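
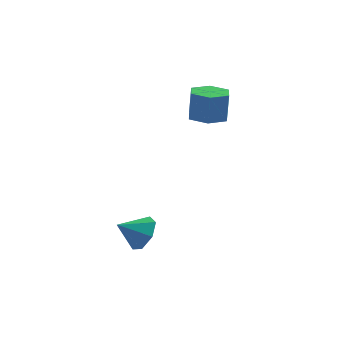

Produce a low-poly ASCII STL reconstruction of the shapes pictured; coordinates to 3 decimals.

solid 
facet normal -0.037 -0.116 -0.993
outer loop
vertex 1.071 2.962 2.592
vertex 0.101 3.277 2.591
vertex 0.856 3.953 2.484
endloop
endfacet
facet normal 0.977 0.205 -0.060
outer loop
vertex 1.071 2.962 2.592
vertex 0.856 3.953 2.484
vertex 1.13 3.148 4.19
endloop
endfacet
facet normal 0.977 0.205 -0.060
outer loop
vertex 1.13 3.148 4.19
vertex 0.856 3.953 2.484
vertex 0.915 4.14 4.082
endloop
endfacet
facet normal 0.037 0.116 0.993
outer loop
vertex 1.13 3.148 4.19
vertex 0.915 4.14 4.082
vertex 0.159 3.463 4.189
endloop
endfacet
facet normal -0.037 -0.116 -0.993
outer loop
vertex 0.856 3.953 2.484
vertex 0.101 3.277 2.591
vertex -0.114 4.268 2.483
endloop
endfacet
facet normal 0.307 0.944 -0.122
outer loop
vertex 0.856 3.953 2.484
vertex -0.114 4.268 2.483
vertex 0.915 4.14 4.082
endloop
endfacet
facet normal 0.307 0.944 -0.122
outer loop
vertex 0.915 4.14 4.082
vertex -0.114 4.268 2.483
vertex -0.055 4.455 4.081
endloop
endfacet
facet normal 0.037 0.116 0.993
outer loop
vertex 0.915 4.14 4.082
vertex -0.055 4.455 4.081
vertex 0.159 3.463 4.189
endloop
endfacet
facet normal -0.037 -0.116 -0.993
outer loop
vertex -0.114 4.268 2.483
vertex 0.101 3.277 2.591
vertex -0.87 3.592 2.59
endloop
endfacet
facet normal -0.670 0.740 -0.062
outer loop
vertex -0.114 4.268 2.483
vertex -0.87 3.592 2.59
vertex -0.055 4.455 4.081
endloop
endfacet
facet normal -0.671 0.739 -0.061
outer loop
vertex -0.055 4.455 4.081
vertex -0.87 3.592 2.59
vertex -0.811 3.778 4.188
endloop
endfacet
facet normal 0.037 0.116 0.993
outer loop
vertex -0.055 4.455 4.081
vertex -0.811 3.778 4.188
vertex 0.159 3.463 4.189
endloop
endfacet
facet normal -0.037 -0.116 -0.993
outer loop
vertex -0.87 3.592 2.59
vertex 0.101 3.277 2.591
vertex -0.655 2.6 2.698
endloop
endfacet
facet normal -0.977 -0.205 0.060
outer loop
vertex -0.87 3.592 2.59
vertex -0.655 2.6 2.698
vertex -0.811 3.778 4.188
endloop
endfacet
facet normal -0.977 -0.205 0.060
outer loop
vertex -0.811 3.778 4.188
vertex -0.655 2.6 2.698
vertex -0.596 2.787 4.296
endloop
endfacet
facet normal 0.037 0.116 0.993
outer loop
vertex -0.811 3.778 4.188
vertex -0.596 2.787 4.296
vertex 0.159 3.463 4.189
endloop
endfacet
facet normal -0.037 -0.116 -0.993
outer loop
vertex -0.655 2.6 2.698
vertex 0.101 3.277 2.591
vertex 0.315 2.285 2.699
endloop
endfacet
facet normal -0.307 -0.944 0.122
outer loop
vertex -0.655 2.6 2.698
vertex 0.315 2.285 2.699
vertex -0.596 2.787 4.296
endloop
endfacet
facet normal -0.307 -0.944 0.122
outer loop
vertex -0.596 2.787 4.296
vertex 0.315 2.285 2.699
vertex 0.374 2.472 4.297
endloop
endfacet
facet normal 0.037 0.116 0.993
outer loop
vertex -0.596 2.787 4.296
vertex 0.374 2.472 4.297
vertex 0.159 3.463 4.189
endloop
endfacet
facet normal -0.037 -0.116 -0.993
outer loop
vertex 0.315 2.285 2.699
vertex 0.101 3.277 2.591
vertex 1.071 2.962 2.592
endloop
endfacet
facet normal 0.671 -0.739 0.062
outer loop
vertex 0.315 2.285 2.699
vertex 1.071 2.962 2.592
vertex 0.374 2.472 4.297
endloop
endfacet
facet normal 0.670 -0.740 0.061
outer loop
vertex 0.374 2.472 4.297
vertex 1.071 2.962 2.592
vertex 1.13 3.148 4.19
endloop
endfacet
facet normal 0.037 0.116 0.993
outer loop
vertex 0.374 2.472 4.297
vertex 1.13 3.148 4.19
vertex 0.159 3.463 4.189
endloop
endfacet
facet normal 0.762 0.376 -0.528
outer loop
vertex -1.173 -1.879 -1.735
vertex -1.765 -1.861 -2.577
vertex -1.637 -1.126 -1.868
endloop
endfacet
facet normal -0.089 0.120 0.989
outer loop
vertex -1.173 -1.879 -1.735
vertex -1.637 -1.126 -1.868
vertex -2.855 -2.399 -1.823
endloop
endfacet
facet normal 0.762 0.376 -0.527
outer loop
vertex -1.637 -1.126 -1.868
vertex -1.765 -1.861 -2.577
vertex -2.197 -0.927 -2.535
endloop
endfacet
facet normal -0.552 0.550 0.627
outer loop
vertex -1.637 -1.126 -1.868
vertex -2.197 -0.927 -2.535
vertex -2.855 -2.399 -1.823
endloop
endfacet
facet normal 0.762 0.376 -0.528
outer loop
vertex -2.197 -0.927 -2.535
vertex -1.765 -1.861 -2.577
vertex -2.432 -1.432 -3.234
endloop
endfacet
facet normal -0.911 0.412 0.009
outer loop
vertex -2.197 -0.927 -2.535
vertex -2.432 -1.432 -3.234
vertex -2.855 -2.399 -1.823
endloop
endfacet
facet normal 0.762 0.376 -0.528
outer loop
vertex -2.432 -1.432 -3.234
vertex -1.765 -1.861 -2.577
vertex -2.165 -2.26 -3.439
endloop
endfacet
facet normal -0.897 -0.190 -0.399
outer loop
vertex -2.432 -1.432 -3.234
vertex -2.165 -2.26 -3.439
vertex -2.855 -2.399 -1.823
endloop
endfacet
facet normal 0.762 0.376 -0.528
outer loop
vertex -2.165 -2.26 -3.439
vertex -1.765 -1.861 -2.577
vertex -1.597 -2.788 -2.995
endloop
endfacet
facet normal -0.519 -0.803 -0.291
outer loop
vertex -2.165 -2.26 -3.439
vertex -1.597 -2.788 -2.995
vertex -2.855 -2.399 -1.823
endloop
endfacet
facet normal 0.762 0.376 -0.527
outer loop
vertex -1.597 -2.788 -2.995
vertex -1.765 -1.861 -2.577
vertex -1.156 -2.618 -2.236
endloop
endfacet
facet normal -0.063 -0.965 0.253
outer loop
vertex -1.597 -2.788 -2.995
vertex -1.156 -2.618 -2.236
vertex -2.855 -2.399 -1.823
endloop
endfacet
facet normal 0.762 0.375 -0.528
outer loop
vertex -1.156 -2.618 -2.236
vertex -1.765 -1.861 -2.577
vertex -1.173 -1.879 -1.735
endloop
endfacet
facet normal 0.128 -0.554 0.822
outer loop
vertex -1.156 -2.618 -2.236
vertex -1.173 -1.879 -1.735
vertex -2.855 -2.399 -1.823
endloop
endfacet

endsolid


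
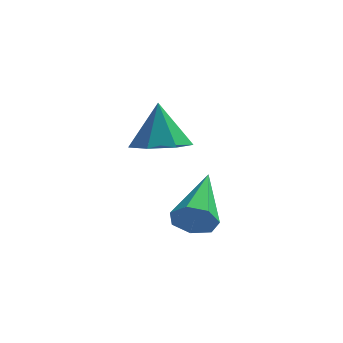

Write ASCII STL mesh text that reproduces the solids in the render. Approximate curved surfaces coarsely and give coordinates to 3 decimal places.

solid 
facet normal 0.108 -0.322 -0.941
outer loop
vertex 0.634 2.683 2.662
vertex 0.061 3.329 2.375
vertex 0.966 3.372 2.464
endloop
endfacet
facet normal 0.739 -0.168 0.653
outer loop
vertex 0.634 2.683 2.662
vertex 0.966 3.372 2.464
vertex -0.101 3.811 3.785
endloop
endfacet
facet normal 0.108 -0.322 -0.940
outer loop
vertex 0.966 3.372 2.464
vertex 0.061 3.329 2.375
vertex 0.616 4.028 2.199
endloop
endfacet
facet normal 0.729 0.552 0.405
outer loop
vertex 0.966 3.372 2.464
vertex 0.616 4.028 2.199
vertex -0.101 3.811 3.785
endloop
endfacet
facet normal 0.108 -0.323 -0.940
outer loop
vertex 0.616 4.028 2.199
vertex 0.061 3.329 2.375
vertex -0.151 4.158 2.066
endloop
endfacet
facet normal 0.131 0.972 0.192
outer loop
vertex 0.616 4.028 2.199
vertex -0.151 4.158 2.066
vertex -0.101 3.811 3.785
endloop
endfacet
facet normal 0.108 -0.323 -0.940
outer loop
vertex -0.151 4.158 2.066
vertex 0.061 3.329 2.375
vertex -0.759 3.663 2.166
endloop
endfacet
facet normal -0.604 0.777 0.175
outer loop
vertex -0.151 4.158 2.066
vertex -0.759 3.663 2.166
vertex -0.101 3.811 3.785
endloop
endfacet
facet normal 0.109 -0.321 -0.941
outer loop
vertex -0.759 3.663 2.166
vertex 0.061 3.329 2.375
vertex -0.749 2.916 2.422
endloop
endfacet
facet normal -0.924 0.113 0.365
outer loop
vertex -0.759 3.663 2.166
vertex -0.749 2.916 2.422
vertex -0.101 3.811 3.785
endloop
endfacet
facet normal 0.109 -0.321 -0.941
outer loop
vertex -0.749 2.916 2.422
vertex 0.061 3.329 2.375
vertex -0.129 2.48 2.643
endloop
endfacet
facet normal -0.587 -0.520 0.621
outer loop
vertex -0.749 2.916 2.422
vertex -0.129 2.48 2.643
vertex -0.101 3.811 3.785
endloop
endfacet
facet normal 0.109 -0.321 -0.941
outer loop
vertex -0.129 2.48 2.643
vertex 0.061 3.329 2.375
vertex 0.634 2.683 2.662
endloop
endfacet
facet normal 0.153 -0.645 0.748
outer loop
vertex -0.129 2.48 2.643
vertex 0.634 2.683 2.662
vertex -0.101 3.811 3.785
endloop
endfacet
facet normal -0.016 -0.934 -0.356
outer loop
vertex 2.032 -0.264 1.932
vertex 1.622 -0.069 1.439
vertex 2.292 -0.083 1.445
endloop
endfacet
facet normal 0.862 0.100 0.497
outer loop
vertex 2.032 -0.264 1.932
vertex 2.292 -0.083 1.445
vertex 1.658 1.829 2.161
endloop
endfacet
facet normal -0.016 -0.935 -0.355
outer loop
vertex 2.292 -0.083 1.445
vertex 1.622 -0.069 1.439
vertex 2.048 0.108 0.953
endloop
endfacet
facet normal 0.875 0.395 -0.280
outer loop
vertex 2.292 -0.083 1.445
vertex 2.048 0.108 0.953
vertex 1.658 1.829 2.161
endloop
endfacet
facet normal -0.018 -0.934 -0.356
outer loop
vertex 2.048 0.108 0.953
vertex 1.622 -0.069 1.439
vertex 1.483 0.167 0.827
endloop
endfacet
facet normal 0.234 0.594 -0.770
outer loop
vertex 2.048 0.108 0.953
vertex 1.483 0.167 0.827
vertex 1.658 1.829 2.161
endloop
endfacet
facet normal -0.018 -0.934 -0.356
outer loop
vertex 1.483 0.167 0.827
vertex 1.622 -0.069 1.439
vertex 1.023 0.048 1.162
endloop
endfacet
facet normal -0.581 0.546 -0.604
outer loop
vertex 1.483 0.167 0.827
vertex 1.023 0.048 1.162
vertex 1.658 1.829 2.161
endloop
endfacet
facet normal -0.018 -0.934 -0.356
outer loop
vertex 1.023 0.048 1.162
vertex 1.622 -0.069 1.439
vertex 1.014 -0.159 1.706
endloop
endfacet
facet normal -0.953 0.287 0.094
outer loop
vertex 1.023 0.048 1.162
vertex 1.014 -0.159 1.706
vertex 1.658 1.829 2.161
endloop
endfacet
facet normal -0.017 -0.935 -0.355
outer loop
vertex 1.014 -0.159 1.706
vertex 1.622 -0.069 1.439
vertex 1.463 -0.297 2.048
endloop
endfacet
facet normal -0.603 0.013 0.797
outer loop
vertex 1.014 -0.159 1.706
vertex 1.463 -0.297 2.048
vertex 1.658 1.829 2.161
endloop
endfacet
facet normal -0.018 -0.935 -0.355
outer loop
vertex 1.463 -0.297 2.048
vertex 1.622 -0.069 1.439
vertex 2.032 -0.264 1.932
endloop
endfacet
facet normal 0.203 -0.071 0.977
outer loop
vertex 1.463 -0.297 2.048
vertex 2.032 -0.264 1.932
vertex 1.658 1.829 2.161
endloop
endfacet

endsolid


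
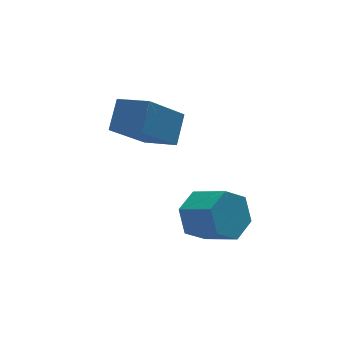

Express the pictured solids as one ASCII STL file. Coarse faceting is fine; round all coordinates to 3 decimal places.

solid 
facet normal -0.674 -0.282 0.683
outer loop
vertex 2.521 1.998 2.203
vertex 1.771 2.949 1.856
vertex 1.982 1.27 1.371
endloop
endfacet
facet normal 0.595 -0.755 0.275
outer loop
vertex 3.369 1.851 -0.036
vertex 2.521 1.998 2.203
vertex 1.982 1.27 1.371
endloop
endfacet
facet normal -0.674 -0.282 0.683
outer loop
vertex 1.982 1.27 1.371
vertex 1.771 2.949 1.856
vertex 1.232 2.221 1.024
endloop
endfacet
facet normal -0.438 -0.592 -0.676
outer loop
vertex 1.232 2.221 1.024
vertex 3.369 1.851 -0.036
vertex 1.982 1.27 1.371
endloop
endfacet
facet normal 0.438 0.592 0.676
outer loop
vertex 2.521 1.998 2.203
vertex 3.158 3.53 0.449
vertex 1.771 2.949 1.856
endloop
endfacet
facet normal 0.595 -0.755 0.275
outer loop
vertex 3.908 2.579 0.796
vertex 2.521 1.998 2.203
vertex 3.369 1.851 -0.036
endloop
endfacet
facet normal 0.438 0.592 0.676
outer loop
vertex 3.908 2.579 0.796
vertex 3.158 3.53 0.449
vertex 2.521 1.998 2.203
endloop
endfacet
facet normal -0.595 0.755 -0.275
outer loop
vertex 1.771 2.949 1.856
vertex 3.158 3.53 0.449
vertex 1.232 2.221 1.024
endloop
endfacet
facet normal -0.438 -0.592 -0.676
outer loop
vertex 2.619 2.802 -0.383
vertex 3.369 1.851 -0.036
vertex 1.232 2.221 1.024
endloop
endfacet
facet normal -0.595 0.755 -0.275
outer loop
vertex 1.232 2.221 1.024
vertex 3.158 3.53 0.449
vertex 2.619 2.802 -0.383
endloop
endfacet
facet normal 0.674 0.282 -0.683
outer loop
vertex 2.619 2.802 -0.383
vertex 3.908 2.579 0.796
vertex 3.369 1.851 -0.036
endloop
endfacet
facet normal 0.674 0.282 -0.683
outer loop
vertex 3.158 3.53 0.449
vertex 3.908 2.579 0.796
vertex 2.619 2.802 -0.383
endloop
endfacet
facet normal -0.469 0.754 -0.460
outer loop
vertex 4.086 -0.018 -2.58
vertex 3.367 -0.11 -1.997
vertex 4.07 0.459 -1.782
endloop
endfacet
facet normal 0.883 0.410 -0.227
outer loop
vertex 4.086 -0.018 -2.58
vertex 4.07 0.459 -1.782
vertex 4.733 -1.059 -1.945
endloop
endfacet
facet normal 0.883 0.410 -0.227
outer loop
vertex 4.733 -1.059 -1.945
vertex 4.07 0.459 -1.782
vertex 4.717 -0.582 -1.147
endloop
endfacet
facet normal 0.468 -0.755 0.460
outer loop
vertex 4.733 -1.059 -1.945
vertex 4.717 -0.582 -1.147
vertex 4.013 -1.15 -1.363
endloop
endfacet
facet normal -0.469 0.754 -0.460
outer loop
vertex 4.07 0.459 -1.782
vertex 3.367 -0.11 -1.997
vertex 3.351 0.367 -1.199
endloop
endfacet
facet normal 0.427 0.649 0.629
outer loop
vertex 4.07 0.459 -1.782
vertex 3.351 0.367 -1.199
vertex 4.717 -0.582 -1.147
endloop
endfacet
facet normal 0.427 0.649 0.630
outer loop
vertex 4.717 -0.582 -1.147
vertex 3.351 0.367 -1.199
vertex 3.998 -0.674 -0.565
endloop
endfacet
facet normal 0.468 -0.755 0.459
outer loop
vertex 4.717 -0.582 -1.147
vertex 3.998 -0.674 -0.565
vertex 4.013 -1.15 -1.363
endloop
endfacet
facet normal -0.468 0.755 -0.460
outer loop
vertex 3.351 0.367 -1.199
vertex 3.367 -0.11 -1.997
vertex 2.647 -0.201 -1.415
endloop
endfacet
facet normal -0.456 0.239 0.857
outer loop
vertex 3.351 0.367 -1.199
vertex 2.647 -0.201 -1.415
vertex 3.998 -0.674 -0.565
endloop
endfacet
facet normal -0.455 0.240 0.857
outer loop
vertex 3.998 -0.674 -0.565
vertex 2.647 -0.201 -1.415
vertex 3.294 -1.242 -0.78
endloop
endfacet
facet normal 0.469 -0.755 0.459
outer loop
vertex 3.998 -0.674 -0.565
vertex 3.294 -1.242 -0.78
vertex 4.013 -1.15 -1.363
endloop
endfacet
facet normal -0.468 0.755 -0.460
outer loop
vertex 2.647 -0.201 -1.415
vertex 3.367 -0.11 -1.997
vertex 2.663 -0.678 -2.213
endloop
endfacet
facet normal -0.883 -0.410 0.227
outer loop
vertex 2.647 -0.201 -1.415
vertex 2.663 -0.678 -2.213
vertex 3.294 -1.242 -0.78
endloop
endfacet
facet normal -0.883 -0.410 0.227
outer loop
vertex 3.294 -1.242 -0.78
vertex 2.663 -0.678 -2.213
vertex 3.31 -1.719 -1.578
endloop
endfacet
facet normal 0.469 -0.754 0.460
outer loop
vertex 3.294 -1.242 -0.78
vertex 3.31 -1.719 -1.578
vertex 4.013 -1.15 -1.363
endloop
endfacet
facet normal -0.468 0.755 -0.459
outer loop
vertex 2.663 -0.678 -2.213
vertex 3.367 -0.11 -1.997
vertex 3.382 -0.586 -2.795
endloop
endfacet
facet normal -0.427 -0.649 -0.630
outer loop
vertex 2.663 -0.678 -2.213
vertex 3.382 -0.586 -2.795
vertex 3.31 -1.719 -1.578
endloop
endfacet
facet normal -0.427 -0.649 -0.629
outer loop
vertex 3.31 -1.719 -1.578
vertex 3.382 -0.586 -2.795
vertex 4.029 -1.627 -2.161
endloop
endfacet
facet normal 0.469 -0.754 0.460
outer loop
vertex 3.31 -1.719 -1.578
vertex 4.029 -1.627 -2.161
vertex 4.013 -1.15 -1.363
endloop
endfacet
facet normal -0.469 0.755 -0.459
outer loop
vertex 3.382 -0.586 -2.795
vertex 3.367 -0.11 -1.997
vertex 4.086 -0.018 -2.58
endloop
endfacet
facet normal 0.455 -0.239 -0.858
outer loop
vertex 3.382 -0.586 -2.795
vertex 4.086 -0.018 -2.58
vertex 4.029 -1.627 -2.161
endloop
endfacet
facet normal 0.456 -0.239 -0.857
outer loop
vertex 4.029 -1.627 -2.161
vertex 4.086 -0.018 -2.58
vertex 4.733 -1.059 -1.945
endloop
endfacet
facet normal 0.468 -0.755 0.460
outer loop
vertex 4.029 -1.627 -2.161
vertex 4.733 -1.059 -1.945
vertex 4.013 -1.15 -1.363
endloop
endfacet

endsolid


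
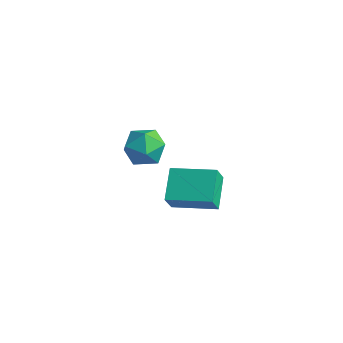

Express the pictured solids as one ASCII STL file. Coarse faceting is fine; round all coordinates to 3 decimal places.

solid 
facet normal -0.481 0.754 0.447
outer loop
vertex 2.374 0.618 -1.251
vertex 4.093 1.522 -0.925
vertex 2.286 1.13 -2.209
endloop
endfacet
facet normal -0.873 -0.459 -0.165
outer loop
vertex 3.047 -0.062 -2.915
vertex 2.374 0.618 -1.251
vertex 2.286 1.13 -2.209
endloop
endfacet
facet normal -0.481 0.754 0.447
outer loop
vertex 2.286 1.13 -2.209
vertex 4.093 1.522 -0.925
vertex 4.006 2.034 -1.883
endloop
endfacet
facet normal -0.080 0.470 -0.879
outer loop
vertex 4.006 2.034 -1.883
vertex 3.047 -0.062 -2.915
vertex 2.286 1.13 -2.209
endloop
endfacet
facet normal 0.080 -0.470 0.879
outer loop
vertex 2.374 0.618 -1.251
vertex 4.854 0.33 -1.631
vertex 4.093 1.522 -0.925
endloop
endfacet
facet normal -0.873 -0.459 -0.166
outer loop
vertex 3.134 -0.574 -1.957
vertex 2.374 0.618 -1.251
vertex 3.047 -0.062 -2.915
endloop
endfacet
facet normal 0.080 -0.470 0.879
outer loop
vertex 3.134 -0.574 -1.957
vertex 4.854 0.33 -1.631
vertex 2.374 0.618 -1.251
endloop
endfacet
facet normal 0.873 0.459 0.166
outer loop
vertex 4.093 1.522 -0.925
vertex 4.854 0.33 -1.631
vertex 4.006 2.034 -1.883
endloop
endfacet
facet normal -0.080 0.470 -0.879
outer loop
vertex 4.766 0.842 -2.589
vertex 3.047 -0.062 -2.915
vertex 4.006 2.034 -1.883
endloop
endfacet
facet normal 0.873 0.459 0.165
outer loop
vertex 4.006 2.034 -1.883
vertex 4.854 0.33 -1.631
vertex 4.766 0.842 -2.589
endloop
endfacet
facet normal 0.481 -0.754 -0.447
outer loop
vertex 4.766 0.842 -2.589
vertex 3.134 -0.574 -1.957
vertex 3.047 -0.062 -2.915
endloop
endfacet
facet normal 0.481 -0.754 -0.447
outer loop
vertex 4.854 0.33 -1.631
vertex 3.134 -0.574 -1.957
vertex 4.766 0.842 -2.589
endloop
endfacet
facet normal -0.483 -0.321 0.814
outer loop
vertex 2.629 -1.931 3.226
vertex 3.078 -2.762 3.165
vertex 3.456 -2.055 3.668
endloop
endfacet
facet normal -0.389 0.388 0.836
outer loop
vertex 2.629 -1.931 3.226
vertex 3.456 -2.055 3.668
vertex 3.281 -1.245 3.211
endloop
endfacet
facet normal -0.697 0.668 0.258
outer loop
vertex 2.629 -1.931 3.226
vertex 3.281 -1.245 3.211
vertex 2.793 -1.451 2.427
endloop
endfacet
facet normal -0.983 0.135 -0.121
outer loop
vertex 2.629 -1.931 3.226
vertex 2.793 -1.451 2.427
vertex 2.668 -2.388 2.398
endloop
endfacet
facet normal -0.851 -0.476 0.223
outer loop
vertex 2.629 -1.931 3.226
vertex 2.668 -2.388 2.398
vertex 3.078 -2.762 3.165
endloop
endfacet
facet normal 0.312 0.517 0.797
outer loop
vertex 3.281 -1.245 3.211
vertex 3.456 -2.055 3.668
vertex 4.132 -1.652 3.142
endloop
endfacet
facet normal 0.160 -0.627 0.762
outer loop
vertex 3.456 -2.055 3.668
vertex 3.078 -2.762 3.165
vertex 4.007 -2.589 3.113
endloop
endfacet
facet normal -0.436 -0.879 -0.195
outer loop
vertex 3.078 -2.762 3.165
vertex 2.668 -2.388 2.398
vertex 3.519 -2.795 2.329
endloop
endfacet
facet normal -0.650 0.110 -0.752
outer loop
vertex 2.668 -2.388 2.398
vertex 2.793 -1.451 2.427
vertex 3.344 -1.985 1.872
endloop
endfacet
facet normal -0.189 0.972 -0.138
outer loop
vertex 2.793 -1.451 2.427
vertex 3.281 -1.245 3.211
vertex 3.722 -1.278 2.375
endloop
endfacet
facet normal 0.983 -0.135 0.121
outer loop
vertex 4.171 -2.109 2.314
vertex 4.132 -1.652 3.142
vertex 4.007 -2.589 3.113
endloop
endfacet
facet normal 0.697 -0.668 -0.258
outer loop
vertex 4.171 -2.109 2.314
vertex 4.007 -2.589 3.113
vertex 3.519 -2.795 2.329
endloop
endfacet
facet normal 0.389 -0.388 -0.836
outer loop
vertex 4.171 -2.109 2.314
vertex 3.519 -2.795 2.329
vertex 3.344 -1.985 1.872
endloop
endfacet
facet normal 0.483 0.321 -0.814
outer loop
vertex 4.171 -2.109 2.314
vertex 3.344 -1.985 1.872
vertex 3.722 -1.278 2.375
endloop
endfacet
facet normal 0.851 0.476 -0.223
outer loop
vertex 4.171 -2.109 2.314
vertex 3.722 -1.278 2.375
vertex 4.132 -1.652 3.142
endloop
endfacet
facet normal 0.650 -0.110 0.752
outer loop
vertex 4.007 -2.589 3.113
vertex 4.132 -1.652 3.142
vertex 3.456 -2.055 3.668
endloop
endfacet
facet normal 0.189 -0.972 0.138
outer loop
vertex 3.519 -2.795 2.329
vertex 4.007 -2.589 3.113
vertex 3.078 -2.762 3.165
endloop
endfacet
facet normal -0.312 -0.517 -0.797
outer loop
vertex 3.344 -1.985 1.872
vertex 3.519 -2.795 2.329
vertex 2.668 -2.388 2.398
endloop
endfacet
facet normal -0.160 0.627 -0.762
outer loop
vertex 3.722 -1.278 2.375
vertex 3.344 -1.985 1.872
vertex 2.793 -1.451 2.427
endloop
endfacet
facet normal 0.436 0.879 0.195
outer loop
vertex 4.132 -1.652 3.142
vertex 3.722 -1.278 2.375
vertex 3.281 -1.245 3.211
endloop
endfacet

endsolid


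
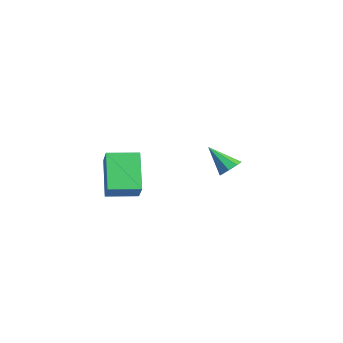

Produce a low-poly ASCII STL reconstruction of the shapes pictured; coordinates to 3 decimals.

solid 
facet normal 0.446 0.534 -0.718
outer loop
vertex -0.593 2.017 -1.513
vertex -0.948 2.546 -1.34
vertex -0.363 2.297 -1.162
endloop
endfacet
facet normal 0.571 -0.782 0.250
outer loop
vertex -0.593 2.017 -1.513
vertex -0.363 2.297 -1.162
vertex -1.692 1.654 -0.14
endloop
endfacet
facet normal 0.446 0.534 -0.719
outer loop
vertex -0.363 2.297 -1.162
vertex -0.948 2.546 -1.34
vertex -0.475 2.723 -0.915
endloop
endfacet
facet normal 0.662 -0.238 0.711
outer loop
vertex -0.363 2.297 -1.162
vertex -0.475 2.723 -0.915
vertex -1.692 1.654 -0.14
endloop
endfacet
facet normal 0.446 0.534 -0.718
outer loop
vertex -0.475 2.723 -0.915
vertex -0.948 2.546 -1.34
vertex -0.864 3.045 -0.917
endloop
endfacet
facet normal 0.276 0.339 0.900
outer loop
vertex -0.475 2.723 -0.915
vertex -0.864 3.045 -0.917
vertex -1.692 1.654 -0.14
endloop
endfacet
facet normal 0.445 0.534 -0.719
outer loop
vertex -0.864 3.045 -0.917
vertex -0.948 2.546 -1.34
vertex -1.302 3.075 -1.166
endloop
endfacet
facet normal -0.360 0.609 0.707
outer loop
vertex -0.864 3.045 -0.917
vertex -1.302 3.075 -1.166
vertex -1.692 1.654 -0.14
endloop
endfacet
facet normal 0.447 0.535 -0.717
outer loop
vertex -1.302 3.075 -1.166
vertex -0.948 2.546 -1.34
vertex -1.532 2.795 -1.518
endloop
endfacet
facet normal -0.877 0.416 0.242
outer loop
vertex -1.302 3.075 -1.166
vertex -1.532 2.795 -1.518
vertex -1.692 1.654 -0.14
endloop
endfacet
facet normal 0.446 0.534 -0.718
outer loop
vertex -1.532 2.795 -1.518
vertex -0.948 2.546 -1.34
vertex -1.42 2.369 -1.765
endloop
endfacet
facet normal -0.967 -0.128 -0.218
outer loop
vertex -1.532 2.795 -1.518
vertex -1.42 2.369 -1.765
vertex -1.692 1.654 -0.14
endloop
endfacet
facet normal 0.447 0.533 -0.718
outer loop
vertex -1.42 2.369 -1.765
vertex -0.948 2.546 -1.34
vertex -1.031 2.046 -1.763
endloop
endfacet
facet normal -0.582 -0.704 -0.407
outer loop
vertex -1.42 2.369 -1.765
vertex -1.031 2.046 -1.763
vertex -1.692 1.654 -0.14
endloop
endfacet
facet normal 0.446 0.534 -0.719
outer loop
vertex -1.031 2.046 -1.763
vertex -0.948 2.546 -1.34
vertex -0.593 2.017 -1.513
endloop
endfacet
facet normal 0.057 -0.976 -0.213
outer loop
vertex -1.031 2.046 -1.763
vertex -0.593 2.017 -1.513
vertex -1.692 1.654 -0.14
endloop
endfacet
facet normal -0.653 0.113 0.749
outer loop
vertex 3.09 -4.239 2.038
vertex 3.268 -2.761 1.971
vertex 2.102 -4.159 1.165
endloop
endfacet
facet normal -0.120 -0.992 0.045
outer loop
vertex 3.492 -4.399 -0.431
vertex 3.09 -4.239 2.038
vertex 2.102 -4.159 1.165
endloop
endfacet
facet normal -0.653 0.113 0.749
outer loop
vertex 2.102 -4.159 1.165
vertex 3.268 -2.761 1.971
vertex 2.28 -2.681 1.098
endloop
endfacet
facet normal -0.748 0.060 -0.661
outer loop
vertex 2.28 -2.681 1.098
vertex 3.492 -4.399 -0.431
vertex 2.102 -4.159 1.165
endloop
endfacet
facet normal 0.748 -0.060 0.661
outer loop
vertex 3.09 -4.239 2.038
vertex 4.658 -3.001 0.375
vertex 3.268 -2.761 1.971
endloop
endfacet
facet normal -0.120 -0.992 0.045
outer loop
vertex 4.48 -4.479 0.442
vertex 3.09 -4.239 2.038
vertex 3.492 -4.399 -0.431
endloop
endfacet
facet normal 0.748 -0.060 0.661
outer loop
vertex 4.48 -4.479 0.442
vertex 4.658 -3.001 0.375
vertex 3.09 -4.239 2.038
endloop
endfacet
facet normal 0.120 0.992 -0.045
outer loop
vertex 3.268 -2.761 1.971
vertex 4.658 -3.001 0.375
vertex 2.28 -2.681 1.098
endloop
endfacet
facet normal -0.748 0.060 -0.661
outer loop
vertex 3.67 -2.921 -0.498
vertex 3.492 -4.399 -0.431
vertex 2.28 -2.681 1.098
endloop
endfacet
facet normal 0.120 0.992 -0.045
outer loop
vertex 2.28 -2.681 1.098
vertex 4.658 -3.001 0.375
vertex 3.67 -2.921 -0.498
endloop
endfacet
facet normal 0.653 -0.113 -0.749
outer loop
vertex 3.67 -2.921 -0.498
vertex 4.48 -4.479 0.442
vertex 3.492 -4.399 -0.431
endloop
endfacet
facet normal 0.653 -0.113 -0.749
outer loop
vertex 4.658 -3.001 0.375
vertex 4.48 -4.479 0.442
vertex 3.67 -2.921 -0.498
endloop
endfacet

endsolid


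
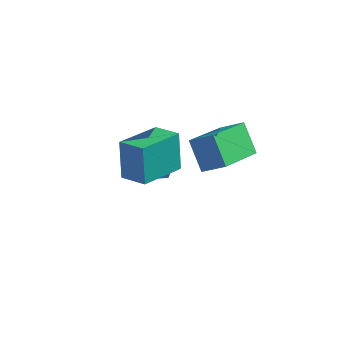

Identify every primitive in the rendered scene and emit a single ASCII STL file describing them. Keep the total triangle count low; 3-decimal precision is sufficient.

solid 
facet normal -0.932 0.277 -0.233
outer loop
vertex -3.194 -4.253 2.563
vertex -2.64 -2.684 2.215
vertex -2.963 -4.642 1.175
endloop
endfacet
facet normal -0.325 -0.923 0.205
outer loop
vertex -2.04 -4.916 1.405
vertex -3.194 -4.253 2.563
vertex -2.963 -4.642 1.175
endloop
endfacet
facet normal -0.932 0.277 -0.233
outer loop
vertex -2.963 -4.642 1.175
vertex -2.64 -2.684 2.215
vertex -2.409 -3.073 0.827
endloop
endfacet
facet normal 0.158 -0.267 -0.951
outer loop
vertex -2.409 -3.073 0.827
vertex -2.04 -4.916 1.405
vertex -2.963 -4.642 1.175
endloop
endfacet
facet normal -0.158 0.267 0.951
outer loop
vertex -3.194 -4.253 2.563
vertex -1.717 -2.958 2.445
vertex -2.64 -2.684 2.215
endloop
endfacet
facet normal -0.325 -0.923 0.205
outer loop
vertex -2.271 -4.527 2.793
vertex -3.194 -4.253 2.563
vertex -2.04 -4.916 1.405
endloop
endfacet
facet normal -0.158 0.267 0.951
outer loop
vertex -2.271 -4.527 2.793
vertex -1.717 -2.958 2.445
vertex -3.194 -4.253 2.563
endloop
endfacet
facet normal 0.325 0.923 -0.205
outer loop
vertex -2.64 -2.684 2.215
vertex -1.717 -2.958 2.445
vertex -2.409 -3.073 0.827
endloop
endfacet
facet normal 0.158 -0.267 -0.951
outer loop
vertex -1.486 -3.347 1.057
vertex -2.04 -4.916 1.405
vertex -2.409 -3.073 0.827
endloop
endfacet
facet normal 0.325 0.923 -0.205
outer loop
vertex -2.409 -3.073 0.827
vertex -1.717 -2.958 2.445
vertex -1.486 -3.347 1.057
endloop
endfacet
facet normal 0.932 -0.277 0.233
outer loop
vertex -1.486 -3.347 1.057
vertex -2.271 -4.527 2.793
vertex -2.04 -4.916 1.405
endloop
endfacet
facet normal 0.932 -0.277 0.233
outer loop
vertex -1.717 -2.958 2.445
vertex -2.271 -4.527 2.793
vertex -1.486 -3.347 1.057
endloop
endfacet
facet normal -0.214 0.215 0.953
outer loop
vertex -3.46 0.028 -1.586
vertex -4.097 -0.203 -1.677
vertex -3.605 -0.63 -1.47
endloop
endfacet
facet normal 0.476 0.050 0.878
outer loop
vertex -3.46 0.028 -1.586
vertex -3.605 -0.63 -1.47
vertex -3.027 -0.459 -1.793
endloop
endfacet
facet normal 0.762 0.504 0.407
outer loop
vertex -3.46 0.028 -1.586
vertex -3.027 -0.459 -1.793
vertex -3.162 0.073 -2.2
endloop
endfacet
facet normal 0.248 0.950 0.190
outer loop
vertex -3.46 0.028 -1.586
vertex -3.162 0.073 -2.2
vertex -3.823 0.231 -2.128
endloop
endfacet
facet normal -0.355 0.772 0.527
outer loop
vertex -3.46 0.028 -1.586
vertex -3.823 0.231 -2.128
vertex -4.097 -0.203 -1.677
endloop
endfacet
facet normal 0.517 -0.608 0.603
outer loop
vertex -3.027 -0.459 -1.793
vertex -3.605 -0.63 -1.47
vertex -3.397 -0.991 -2.012
endloop
endfacet
facet normal -0.600 -0.340 0.725
outer loop
vertex -3.605 -0.63 -1.47
vertex -4.097 -0.203 -1.677
vertex -4.058 -0.833 -1.94
endloop
endfacet
facet normal -0.827 0.560 0.037
outer loop
vertex -4.097 -0.203 -1.677
vertex -3.823 0.231 -2.128
vertex -4.193 -0.301 -2.347
endloop
endfacet
facet normal 0.147 0.848 -0.508
outer loop
vertex -3.823 0.231 -2.128
vertex -3.162 0.073 -2.2
vertex -3.615 -0.13 -2.67
endloop
endfacet
facet normal 0.979 0.127 -0.159
outer loop
vertex -3.162 0.073 -2.2
vertex -3.027 -0.459 -1.793
vertex -3.123 -0.557 -2.463
endloop
endfacet
facet normal -0.248 -0.950 -0.190
outer loop
vertex -3.76 -0.788 -2.554
vertex -3.397 -0.991 -2.012
vertex -4.058 -0.833 -1.94
endloop
endfacet
facet normal -0.762 -0.504 -0.407
outer loop
vertex -3.76 -0.788 -2.554
vertex -4.058 -0.833 -1.94
vertex -4.193 -0.301 -2.347
endloop
endfacet
facet normal -0.476 -0.050 -0.878
outer loop
vertex -3.76 -0.788 -2.554
vertex -4.193 -0.301 -2.347
vertex -3.615 -0.13 -2.67
endloop
endfacet
facet normal 0.214 -0.215 -0.953
outer loop
vertex -3.76 -0.788 -2.554
vertex -3.615 -0.13 -2.67
vertex -3.123 -0.557 -2.463
endloop
endfacet
facet normal 0.355 -0.772 -0.527
outer loop
vertex -3.76 -0.788 -2.554
vertex -3.123 -0.557 -2.463
vertex -3.397 -0.991 -2.012
endloop
endfacet
facet normal -0.147 -0.848 0.508
outer loop
vertex -4.058 -0.833 -1.94
vertex -3.397 -0.991 -2.012
vertex -3.605 -0.63 -1.47
endloop
endfacet
facet normal -0.979 -0.127 0.159
outer loop
vertex -4.193 -0.301 -2.347
vertex -4.058 -0.833 -1.94
vertex -4.097 -0.203 -1.677
endloop
endfacet
facet normal -0.517 0.608 -0.603
outer loop
vertex -3.615 -0.13 -2.67
vertex -4.193 -0.301 -2.347
vertex -3.823 0.231 -2.128
endloop
endfacet
facet normal 0.600 0.340 -0.725
outer loop
vertex -3.123 -0.557 -2.463
vertex -3.615 -0.13 -2.67
vertex -3.162 0.073 -2.2
endloop
endfacet
facet normal 0.827 -0.560 -0.037
outer loop
vertex -3.397 -0.991 -2.012
vertex -3.123 -0.557 -2.463
vertex -3.027 -0.459 -1.793
endloop
endfacet
facet normal -0.840 -0.059 -0.539
outer loop
vertex -1.782 -1.969 1.24
vertex -1.431 -0.095 0.488
vertex -1.124 -2.482 0.27
endloop
endfacet
facet normal -0.171 -0.914 0.367
outer loop
vertex -0.309 -2.425 0.792
vertex -1.782 -1.969 1.24
vertex -1.124 -2.482 0.27
endloop
endfacet
facet normal -0.841 -0.059 -0.538
outer loop
vertex -1.124 -2.482 0.27
vertex -1.431 -0.095 0.488
vertex -0.773 -0.608 -0.483
endloop
endfacet
facet normal 0.514 -0.401 -0.758
outer loop
vertex -0.773 -0.608 -0.483
vertex -0.309 -2.425 0.792
vertex -1.124 -2.482 0.27
endloop
endfacet
facet normal -0.514 0.401 0.759
outer loop
vertex -1.782 -1.969 1.24
vertex -0.616 -0.038 1.01
vertex -1.431 -0.095 0.488
endloop
endfacet
facet normal -0.171 -0.914 0.367
outer loop
vertex -0.967 -1.912 1.763
vertex -1.782 -1.969 1.24
vertex -0.309 -2.425 0.792
endloop
endfacet
facet normal -0.514 0.401 0.758
outer loop
vertex -0.967 -1.912 1.763
vertex -0.616 -0.038 1.01
vertex -1.782 -1.969 1.24
endloop
endfacet
facet normal 0.171 0.914 -0.367
outer loop
vertex -1.431 -0.095 0.488
vertex -0.616 -0.038 1.01
vertex -0.773 -0.608 -0.483
endloop
endfacet
facet normal 0.515 -0.401 -0.758
outer loop
vertex 0.042 -0.551 0.04
vertex -0.309 -2.425 0.792
vertex -0.773 -0.608 -0.483
endloop
endfacet
facet normal 0.172 0.914 -0.367
outer loop
vertex -0.773 -0.608 -0.483
vertex -0.616 -0.038 1.01
vertex 0.042 -0.551 0.04
endloop
endfacet
facet normal 0.841 0.059 0.539
outer loop
vertex 0.042 -0.551 0.04
vertex -0.967 -1.912 1.763
vertex -0.309 -2.425 0.792
endloop
endfacet
facet normal 0.840 0.059 0.539
outer loop
vertex -0.616 -0.038 1.01
vertex -0.967 -1.912 1.763
vertex 0.042 -0.551 0.04
endloop
endfacet

endsolid


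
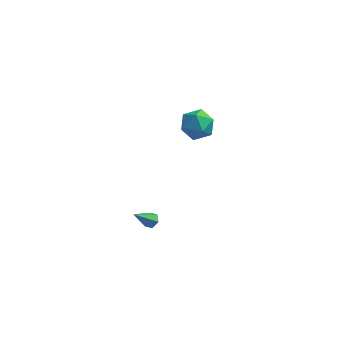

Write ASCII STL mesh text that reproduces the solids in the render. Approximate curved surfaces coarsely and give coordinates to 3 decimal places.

solid 
facet normal 0.360 0.341 0.869
outer loop
vertex 3.854 4.781 -0.345
vertex 3.755 3.782 0.088
vertex 4.684 4.071 -0.41
endloop
endfacet
facet normal 0.630 0.708 0.319
outer loop
vertex 3.854 4.781 -0.345
vertex 4.684 4.071 -0.41
vertex 4.425 4.691 -1.273
endloop
endfacet
facet normal 0.087 0.995 -0.043
outer loop
vertex 3.854 4.781 -0.345
vertex 4.425 4.691 -1.273
vertex 3.336 4.785 -1.308
endloop
endfacet
facet normal -0.519 0.806 0.283
outer loop
vertex 3.854 4.781 -0.345
vertex 3.336 4.785 -1.308
vertex 2.922 4.223 -0.466
endloop
endfacet
facet normal -0.350 0.401 0.846
outer loop
vertex 3.854 4.781 -0.345
vertex 2.922 4.223 -0.466
vertex 3.755 3.782 0.088
endloop
endfacet
facet normal 0.963 0.246 -0.112
outer loop
vertex 4.425 4.691 -1.273
vertex 4.684 4.071 -0.41
vertex 4.678 3.637 -1.414
endloop
endfacet
facet normal 0.525 -0.348 0.777
outer loop
vertex 4.684 4.071 -0.41
vertex 3.755 3.782 0.088
vertex 4.264 3.075 -0.572
endloop
endfacet
facet normal -0.624 -0.249 0.741
outer loop
vertex 3.755 3.782 0.088
vertex 2.922 4.223 -0.466
vertex 3.175 3.169 -0.607
endloop
endfacet
facet normal -0.898 0.406 -0.170
outer loop
vertex 2.922 4.223 -0.466
vertex 3.336 4.785 -1.308
vertex 2.916 3.789 -1.47
endloop
endfacet
facet normal 0.084 0.712 -0.698
outer loop
vertex 3.336 4.785 -1.308
vertex 4.425 4.691 -1.273
vertex 3.845 4.078 -1.968
endloop
endfacet
facet normal 0.519 -0.806 -0.283
outer loop
vertex 3.746 3.079 -1.535
vertex 4.678 3.637 -1.414
vertex 4.264 3.075 -0.572
endloop
endfacet
facet normal -0.087 -0.995 0.043
outer loop
vertex 3.746 3.079 -1.535
vertex 4.264 3.075 -0.572
vertex 3.175 3.169 -0.607
endloop
endfacet
facet normal -0.630 -0.708 -0.319
outer loop
vertex 3.746 3.079 -1.535
vertex 3.175 3.169 -0.607
vertex 2.916 3.789 -1.47
endloop
endfacet
facet normal -0.360 -0.341 -0.869
outer loop
vertex 3.746 3.079 -1.535
vertex 2.916 3.789 -1.47
vertex 3.845 4.078 -1.968
endloop
endfacet
facet normal 0.350 -0.401 -0.846
outer loop
vertex 3.746 3.079 -1.535
vertex 3.845 4.078 -1.968
vertex 4.678 3.637 -1.414
endloop
endfacet
facet normal 0.898 -0.406 0.170
outer loop
vertex 4.264 3.075 -0.572
vertex 4.678 3.637 -1.414
vertex 4.684 4.071 -0.41
endloop
endfacet
facet normal -0.084 -0.712 0.698
outer loop
vertex 3.175 3.169 -0.607
vertex 4.264 3.075 -0.572
vertex 3.755 3.782 0.088
endloop
endfacet
facet normal -0.963 -0.246 0.112
outer loop
vertex 2.916 3.789 -1.47
vertex 3.175 3.169 -0.607
vertex 2.922 4.223 -0.466
endloop
endfacet
facet normal -0.525 0.348 -0.777
outer loop
vertex 3.845 4.078 -1.968
vertex 2.916 3.789 -1.47
vertex 3.336 4.785 -1.308
endloop
endfacet
facet normal 0.624 0.249 -0.741
outer loop
vertex 4.678 3.637 -1.414
vertex 3.845 4.078 -1.968
vertex 4.425 4.691 -1.273
endloop
endfacet
facet normal 0.483 0.449 -0.752
outer loop
vertex 3.11 -3.358 -1.625
vertex 2.838 -3.618 -1.955
vertex 2.676 -3.173 -1.793
endloop
endfacet
facet normal -0.003 0.668 0.744
outer loop
vertex 3.11 -3.358 -1.625
vertex 2.676 -3.173 -1.793
vertex 2.062 -4.342 -0.745
endloop
endfacet
facet normal 0.481 0.449 -0.753
outer loop
vertex 2.676 -3.173 -1.793
vertex 2.838 -3.618 -1.955
vertex 2.404 -3.433 -2.122
endloop
endfacet
facet normal -0.789 0.585 0.190
outer loop
vertex 2.676 -3.173 -1.793
vertex 2.404 -3.433 -2.122
vertex 2.062 -4.342 -0.745
endloop
endfacet
facet normal 0.482 0.451 -0.751
outer loop
vertex 2.404 -3.433 -2.122
vertex 2.838 -3.618 -1.955
vertex 2.566 -3.877 -2.285
endloop
endfacet
facet normal -0.912 -0.201 -0.359
outer loop
vertex 2.404 -3.433 -2.122
vertex 2.566 -3.877 -2.285
vertex 2.062 -4.342 -0.745
endloop
endfacet
facet normal 0.482 0.451 -0.751
outer loop
vertex 2.566 -3.877 -2.285
vertex 2.838 -3.618 -1.955
vertex 2.999 -4.062 -2.118
endloop
endfacet
facet normal -0.249 -0.902 -0.354
outer loop
vertex 2.566 -3.877 -2.285
vertex 2.999 -4.062 -2.118
vertex 2.062 -4.342 -0.745
endloop
endfacet
facet normal 0.482 0.451 -0.751
outer loop
vertex 2.999 -4.062 -2.118
vertex 2.838 -3.618 -1.955
vertex 3.271 -3.803 -1.788
endloop
endfacet
facet normal 0.538 -0.819 0.200
outer loop
vertex 2.999 -4.062 -2.118
vertex 3.271 -3.803 -1.788
vertex 2.062 -4.342 -0.745
endloop
endfacet
facet normal 0.482 0.450 -0.752
outer loop
vertex 3.271 -3.803 -1.788
vertex 2.838 -3.618 -1.955
vertex 3.11 -3.358 -1.625
endloop
endfacet
facet normal 0.662 -0.035 0.749
outer loop
vertex 3.271 -3.803 -1.788
vertex 3.11 -3.358 -1.625
vertex 2.062 -4.342 -0.745
endloop
endfacet

endsolid


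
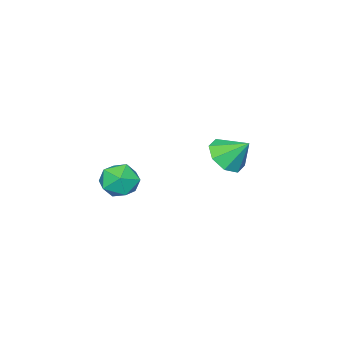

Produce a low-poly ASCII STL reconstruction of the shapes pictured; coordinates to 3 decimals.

solid 
facet normal -0.700 0.470 0.538
outer loop
vertex 2.67 -2.564 3.071
vertex 3.299 -2.497 3.83
vertex 3.262 -1.777 3.154
endloop
endfacet
facet normal -0.781 0.604 -0.158
outer loop
vertex 2.67 -2.564 3.071
vertex 3.262 -1.777 3.154
vertex 3.118 -2.195 2.27
endloop
endfacet
facet normal -0.869 -0.019 -0.495
outer loop
vertex 2.67 -2.564 3.071
vertex 3.118 -2.195 2.27
vertex 3.065 -3.173 2.401
endloop
endfacet
facet normal -0.842 -0.539 -0.007
outer loop
vertex 2.67 -2.564 3.071
vertex 3.065 -3.173 2.401
vertex 3.177 -3.36 3.365
endloop
endfacet
facet normal -0.738 -0.236 0.632
outer loop
vertex 2.67 -2.564 3.071
vertex 3.177 -3.36 3.365
vertex 3.299 -2.497 3.83
endloop
endfacet
facet normal -0.177 0.901 -0.397
outer loop
vertex 3.118 -2.195 2.27
vertex 3.262 -1.777 3.154
vertex 4.023 -1.9 2.535
endloop
endfacet
facet normal -0.046 0.683 0.729
outer loop
vertex 3.262 -1.777 3.154
vertex 3.299 -2.497 3.83
vertex 4.135 -2.087 3.499
endloop
endfacet
facet normal -0.108 -0.460 0.881
outer loop
vertex 3.299 -2.497 3.83
vertex 3.177 -3.36 3.365
vertex 4.082 -3.065 3.63
endloop
endfacet
facet normal -0.277 -0.949 -0.152
outer loop
vertex 3.177 -3.36 3.365
vertex 3.065 -3.173 2.401
vertex 3.938 -3.483 2.746
endloop
endfacet
facet normal -0.319 -0.109 -0.941
outer loop
vertex 3.065 -3.173 2.401
vertex 3.118 -2.195 2.27
vertex 3.901 -2.763 2.07
endloop
endfacet
facet normal 0.842 0.539 0.007
outer loop
vertex 4.53 -2.696 2.829
vertex 4.023 -1.9 2.535
vertex 4.135 -2.087 3.499
endloop
endfacet
facet normal 0.869 0.019 0.495
outer loop
vertex 4.53 -2.696 2.829
vertex 4.135 -2.087 3.499
vertex 4.082 -3.065 3.63
endloop
endfacet
facet normal 0.781 -0.604 0.158
outer loop
vertex 4.53 -2.696 2.829
vertex 4.082 -3.065 3.63
vertex 3.938 -3.483 2.746
endloop
endfacet
facet normal 0.700 -0.470 -0.538
outer loop
vertex 4.53 -2.696 2.829
vertex 3.938 -3.483 2.746
vertex 3.901 -2.763 2.07
endloop
endfacet
facet normal 0.738 0.236 -0.632
outer loop
vertex 4.53 -2.696 2.829
vertex 3.901 -2.763 2.07
vertex 4.023 -1.9 2.535
endloop
endfacet
facet normal 0.277 0.949 0.152
outer loop
vertex 4.135 -2.087 3.499
vertex 4.023 -1.9 2.535
vertex 3.262 -1.777 3.154
endloop
endfacet
facet normal 0.319 0.109 0.941
outer loop
vertex 4.082 -3.065 3.63
vertex 4.135 -2.087 3.499
vertex 3.299 -2.497 3.83
endloop
endfacet
facet normal 0.177 -0.901 0.397
outer loop
vertex 3.938 -3.483 2.746
vertex 4.082 -3.065 3.63
vertex 3.177 -3.36 3.365
endloop
endfacet
facet normal 0.046 -0.683 -0.729
outer loop
vertex 3.901 -2.763 2.07
vertex 3.938 -3.483 2.746
vertex 3.065 -3.173 2.401
endloop
endfacet
facet normal 0.108 0.460 -0.881
outer loop
vertex 4.023 -1.9 2.535
vertex 3.901 -2.763 2.07
vertex 3.118 -2.195 2.27
endloop
endfacet
facet normal 0.182 -0.693 -0.698
outer loop
vertex -0.691 -0.574 2.503
vertex -1.509 -1.112 2.824
vertex -1.353 -0.369 2.127
endloop
endfacet
facet normal 0.328 0.943 -0.064
outer loop
vertex -0.691 -0.574 2.503
vertex -1.353 -0.369 2.127
vertex -1.771 -0.108 3.836
endloop
endfacet
facet normal 0.181 -0.693 -0.698
outer loop
vertex -1.353 -0.369 2.127
vertex -1.509 -1.112 2.824
vertex -2.107 -0.599 2.16
endloop
endfacet
facet normal -0.294 0.932 -0.214
outer loop
vertex -1.353 -0.369 2.127
vertex -2.107 -0.599 2.16
vertex -1.771 -0.108 3.836
endloop
endfacet
facet normal 0.182 -0.692 -0.699
outer loop
vertex -2.107 -0.599 2.16
vertex -1.509 -1.112 2.824
vertex -2.51 -1.13 2.581
endloop
endfacet
facet normal -0.802 0.597 -0.014
outer loop
vertex -2.107 -0.599 2.16
vertex -2.51 -1.13 2.581
vertex -1.771 -0.108 3.836
endloop
endfacet
facet normal 0.182 -0.693 -0.698
outer loop
vertex -2.51 -1.13 2.581
vertex -1.509 -1.112 2.824
vertex -2.326 -1.65 3.145
endloop
endfacet
facet normal -0.898 0.136 0.418
outer loop
vertex -2.51 -1.13 2.581
vertex -2.326 -1.65 3.145
vertex -1.771 -0.108 3.836
endloop
endfacet
facet normal 0.181 -0.692 -0.699
outer loop
vertex -2.326 -1.65 3.145
vertex -1.509 -1.112 2.824
vertex -1.664 -1.855 3.52
endloop
endfacet
facet normal -0.527 -0.182 0.830
outer loop
vertex -2.326 -1.65 3.145
vertex -1.664 -1.855 3.52
vertex -1.771 -0.108 3.836
endloop
endfacet
facet normal 0.181 -0.692 -0.699
outer loop
vertex -1.664 -1.855 3.52
vertex -1.509 -1.112 2.824
vertex -0.911 -1.625 3.487
endloop
endfacet
facet normal 0.095 -0.172 0.981
outer loop
vertex -1.664 -1.855 3.52
vertex -0.911 -1.625 3.487
vertex -1.771 -0.108 3.836
endloop
endfacet
facet normal 0.181 -0.692 -0.699
outer loop
vertex -0.911 -1.625 3.487
vertex -1.509 -1.112 2.824
vertex -0.508 -1.094 3.066
endloop
endfacet
facet normal 0.603 0.162 0.781
outer loop
vertex -0.911 -1.625 3.487
vertex -0.508 -1.094 3.066
vertex -1.771 -0.108 3.836
endloop
endfacet
facet normal 0.181 -0.692 -0.698
outer loop
vertex -0.508 -1.094 3.066
vertex -1.509 -1.112 2.824
vertex -0.691 -0.574 2.503
endloop
endfacet
facet normal 0.700 0.624 0.349
outer loop
vertex -0.508 -1.094 3.066
vertex -0.691 -0.574 2.503
vertex -1.771 -0.108 3.836
endloop
endfacet

endsolid


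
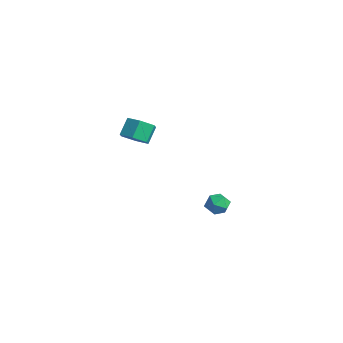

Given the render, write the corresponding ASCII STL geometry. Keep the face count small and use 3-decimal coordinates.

solid 
facet normal 0.305 -0.578 -0.757
outer loop
vertex -0.846 -3.373 3.819
vertex -1.378 -2.977 3.302
vertex -0.594 -2.69 3.399
endloop
endfacet
facet normal 0.904 -0.074 0.421
outer loop
vertex -0.846 -3.373 3.819
vertex -0.594 -2.69 3.399
vertex -1.191 -2.719 4.674
endloop
endfacet
facet normal 0.904 -0.076 0.421
outer loop
vertex -1.191 -2.719 4.674
vertex -0.594 -2.69 3.399
vertex -0.938 -2.037 4.254
endloop
endfacet
facet normal -0.304 0.579 0.757
outer loop
vertex -1.191 -2.719 4.674
vertex -0.938 -2.037 4.254
vertex -1.722 -2.323 4.158
endloop
endfacet
facet normal 0.305 -0.579 -0.756
outer loop
vertex -0.594 -2.69 3.399
vertex -1.378 -2.977 3.302
vertex -1.126 -2.295 2.882
endloop
endfacet
facet normal 0.711 0.667 -0.223
outer loop
vertex -0.594 -2.69 3.399
vertex -1.126 -2.295 2.882
vertex -0.938 -2.037 4.254
endloop
endfacet
facet normal 0.712 0.666 -0.223
outer loop
vertex -0.938 -2.037 4.254
vertex -1.126 -2.295 2.882
vertex -1.47 -1.641 3.737
endloop
endfacet
facet normal -0.304 0.579 0.756
outer loop
vertex -0.938 -2.037 4.254
vertex -1.47 -1.641 3.737
vertex -1.722 -2.323 4.158
endloop
endfacet
facet normal 0.304 -0.578 -0.757
outer loop
vertex -1.126 -2.295 2.882
vertex -1.378 -2.977 3.302
vertex -1.909 -2.581 2.786
endloop
endfacet
facet normal -0.192 0.741 -0.644
outer loop
vertex -1.126 -2.295 2.882
vertex -1.909 -2.581 2.786
vertex -1.47 -1.641 3.737
endloop
endfacet
facet normal -0.191 0.741 -0.644
outer loop
vertex -1.47 -1.641 3.737
vertex -1.909 -2.581 2.786
vertex -2.254 -1.927 3.641
endloop
endfacet
facet normal -0.304 0.579 0.756
outer loop
vertex -1.47 -1.641 3.737
vertex -2.254 -1.927 3.641
vertex -1.722 -2.323 4.158
endloop
endfacet
facet normal 0.304 -0.579 -0.757
outer loop
vertex -1.909 -2.581 2.786
vertex -1.378 -2.977 3.302
vertex -2.162 -3.263 3.206
endloop
endfacet
facet normal -0.903 0.075 -0.422
outer loop
vertex -1.909 -2.581 2.786
vertex -2.162 -3.263 3.206
vertex -2.254 -1.927 3.641
endloop
endfacet
facet normal -0.904 0.075 -0.421
outer loop
vertex -2.254 -1.927 3.641
vertex -2.162 -3.263 3.206
vertex -2.506 -2.61 4.061
endloop
endfacet
facet normal -0.305 0.578 0.757
outer loop
vertex -2.254 -1.927 3.641
vertex -2.506 -2.61 4.061
vertex -1.722 -2.323 4.158
endloop
endfacet
facet normal 0.304 -0.579 -0.756
outer loop
vertex -2.162 -3.263 3.206
vertex -1.378 -2.977 3.302
vertex -1.63 -3.659 3.723
endloop
endfacet
facet normal -0.712 -0.666 0.222
outer loop
vertex -2.162 -3.263 3.206
vertex -1.63 -3.659 3.723
vertex -2.506 -2.61 4.061
endloop
endfacet
facet normal -0.712 -0.666 0.223
outer loop
vertex -2.506 -2.61 4.061
vertex -1.63 -3.659 3.723
vertex -1.974 -3.005 4.578
endloop
endfacet
facet normal -0.305 0.579 0.756
outer loop
vertex -2.506 -2.61 4.061
vertex -1.974 -3.005 4.578
vertex -1.722 -2.323 4.158
endloop
endfacet
facet normal 0.304 -0.579 -0.756
outer loop
vertex -1.63 -3.659 3.723
vertex -1.378 -2.977 3.302
vertex -0.846 -3.373 3.819
endloop
endfacet
facet normal 0.191 -0.741 0.644
outer loop
vertex -1.63 -3.659 3.723
vertex -0.846 -3.373 3.819
vertex -1.974 -3.005 4.578
endloop
endfacet
facet normal 0.192 -0.741 0.644
outer loop
vertex -1.974 -3.005 4.578
vertex -0.846 -3.373 3.819
vertex -1.191 -2.719 4.674
endloop
endfacet
facet normal -0.304 0.578 0.757
outer loop
vertex -1.974 -3.005 4.578
vertex -1.191 -2.719 4.674
vertex -1.722 -2.323 4.158
endloop
endfacet
facet normal 0.026 0.856 -0.516
outer loop
vertex -1.256 2.458 -3.995
vertex -1.962 2.643 -3.724
vertex -1.326 2.86 -3.332
endloop
endfacet
facet normal 0.684 0.654 -0.324
outer loop
vertex -1.256 2.458 -3.995
vertex -1.326 2.86 -3.332
vertex -0.803 2.286 -3.386
endloop
endfacet
facet normal 0.803 0.005 -0.596
outer loop
vertex -1.256 2.458 -3.995
vertex -0.803 2.286 -3.386
vertex -1.116 1.715 -3.812
endloop
endfacet
facet normal 0.219 -0.194 -0.956
outer loop
vertex -1.256 2.458 -3.995
vertex -1.116 1.715 -3.812
vertex -1.832 1.935 -4.021
endloop
endfacet
facet normal -0.261 0.332 -0.906
outer loop
vertex -1.256 2.458 -3.995
vertex -1.832 1.935 -4.021
vertex -1.962 2.643 -3.724
endloop
endfacet
facet normal 0.700 0.601 0.386
outer loop
vertex -0.803 2.286 -3.386
vertex -1.326 2.86 -3.332
vertex -1.228 2.365 -2.739
endloop
endfacet
facet normal -0.365 0.928 0.078
outer loop
vertex -1.326 2.86 -3.332
vertex -1.962 2.643 -3.724
vertex -1.944 2.585 -2.948
endloop
endfacet
facet normal -0.829 0.080 -0.554
outer loop
vertex -1.962 2.643 -3.724
vertex -1.832 1.935 -4.021
vertex -2.257 2.014 -3.374
endloop
endfacet
facet normal -0.052 -0.771 -0.635
outer loop
vertex -1.832 1.935 -4.021
vertex -1.116 1.715 -3.812
vertex -1.734 1.44 -3.428
endloop
endfacet
facet normal 0.892 -0.449 -0.054
outer loop
vertex -1.116 1.715 -3.812
vertex -0.803 2.286 -3.386
vertex -1.098 1.657 -3.036
endloop
endfacet
facet normal -0.219 0.194 0.956
outer loop
vertex -1.804 1.842 -2.765
vertex -1.228 2.365 -2.739
vertex -1.944 2.585 -2.948
endloop
endfacet
facet normal -0.803 -0.005 0.596
outer loop
vertex -1.804 1.842 -2.765
vertex -1.944 2.585 -2.948
vertex -2.257 2.014 -3.374
endloop
endfacet
facet normal -0.684 -0.654 0.324
outer loop
vertex -1.804 1.842 -2.765
vertex -2.257 2.014 -3.374
vertex -1.734 1.44 -3.428
endloop
endfacet
facet normal -0.026 -0.856 0.516
outer loop
vertex -1.804 1.842 -2.765
vertex -1.734 1.44 -3.428
vertex -1.098 1.657 -3.036
endloop
endfacet
facet normal 0.261 -0.332 0.906
outer loop
vertex -1.804 1.842 -2.765
vertex -1.098 1.657 -3.036
vertex -1.228 2.365 -2.739
endloop
endfacet
facet normal 0.052 0.771 0.635
outer loop
vertex -1.944 2.585 -2.948
vertex -1.228 2.365 -2.739
vertex -1.326 2.86 -3.332
endloop
endfacet
facet normal -0.892 0.449 0.054
outer loop
vertex -2.257 2.014 -3.374
vertex -1.944 2.585 -2.948
vertex -1.962 2.643 -3.724
endloop
endfacet
facet normal -0.700 -0.601 -0.386
outer loop
vertex -1.734 1.44 -3.428
vertex -2.257 2.014 -3.374
vertex -1.832 1.935 -4.021
endloop
endfacet
facet normal 0.365 -0.928 -0.078
outer loop
vertex -1.098 1.657 -3.036
vertex -1.734 1.44 -3.428
vertex -1.116 1.715 -3.812
endloop
endfacet
facet normal 0.829 -0.080 0.554
outer loop
vertex -1.228 2.365 -2.739
vertex -1.098 1.657 -3.036
vertex -0.803 2.286 -3.386
endloop
endfacet

endsolid


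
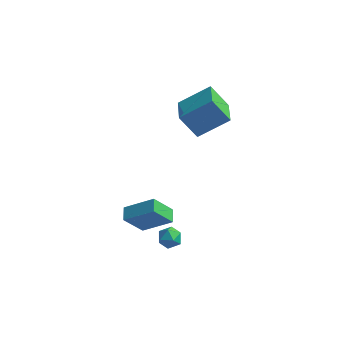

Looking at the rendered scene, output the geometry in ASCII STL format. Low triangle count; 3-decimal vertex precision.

solid 
facet normal -0.664 -0.252 0.704
outer loop
vertex 1.335 -3.42 -2.832
vertex 1.616 -4.053 -2.794
vertex 1.854 -3.543 -2.387
endloop
endfacet
facet normal -0.519 0.447 0.729
outer loop
vertex 1.335 -3.42 -2.832
vertex 1.854 -3.543 -2.387
vertex 1.845 -2.955 -2.754
endloop
endfacet
facet normal -0.679 0.728 0.095
outer loop
vertex 1.335 -3.42 -2.832
vertex 1.845 -2.955 -2.754
vertex 1.601 -3.1 -3.387
endloop
endfacet
facet normal -0.923 0.204 -0.325
outer loop
vertex 1.335 -3.42 -2.832
vertex 1.601 -3.1 -3.387
vertex 1.46 -3.779 -3.412
endloop
endfacet
facet normal -0.914 -0.403 0.052
outer loop
vertex 1.335 -3.42 -2.832
vertex 1.46 -3.779 -3.412
vertex 1.616 -4.053 -2.794
endloop
endfacet
facet normal 0.183 0.523 0.833
outer loop
vertex 1.845 -2.955 -2.754
vertex 1.854 -3.543 -2.387
vertex 2.44 -3.301 -2.668
endloop
endfacet
facet normal -0.052 -0.608 0.792
outer loop
vertex 1.854 -3.543 -2.387
vertex 1.616 -4.053 -2.794
vertex 2.299 -3.98 -2.693
endloop
endfacet
facet normal -0.457 -0.850 -0.262
outer loop
vertex 1.616 -4.053 -2.794
vertex 1.46 -3.779 -3.412
vertex 2.055 -4.125 -3.326
endloop
endfacet
facet normal -0.472 0.130 -0.872
outer loop
vertex 1.46 -3.779 -3.412
vertex 1.601 -3.1 -3.387
vertex 2.046 -3.537 -3.693
endloop
endfacet
facet normal -0.076 0.978 -0.195
outer loop
vertex 1.601 -3.1 -3.387
vertex 1.845 -2.955 -2.754
vertex 2.284 -3.027 -3.286
endloop
endfacet
facet normal 0.923 -0.204 0.325
outer loop
vertex 2.565 -3.66 -3.248
vertex 2.44 -3.301 -2.668
vertex 2.299 -3.98 -2.693
endloop
endfacet
facet normal 0.679 -0.728 -0.095
outer loop
vertex 2.565 -3.66 -3.248
vertex 2.299 -3.98 -2.693
vertex 2.055 -4.125 -3.326
endloop
endfacet
facet normal 0.519 -0.447 -0.729
outer loop
vertex 2.565 -3.66 -3.248
vertex 2.055 -4.125 -3.326
vertex 2.046 -3.537 -3.693
endloop
endfacet
facet normal 0.664 0.252 -0.704
outer loop
vertex 2.565 -3.66 -3.248
vertex 2.046 -3.537 -3.693
vertex 2.284 -3.027 -3.286
endloop
endfacet
facet normal 0.914 0.403 -0.052
outer loop
vertex 2.565 -3.66 -3.248
vertex 2.284 -3.027 -3.286
vertex 2.44 -3.301 -2.668
endloop
endfacet
facet normal 0.472 -0.130 0.872
outer loop
vertex 2.299 -3.98 -2.693
vertex 2.44 -3.301 -2.668
vertex 1.854 -3.543 -2.387
endloop
endfacet
facet normal 0.076 -0.978 0.195
outer loop
vertex 2.055 -4.125 -3.326
vertex 2.299 -3.98 -2.693
vertex 1.616 -4.053 -2.794
endloop
endfacet
facet normal -0.183 -0.523 -0.833
outer loop
vertex 2.046 -3.537 -3.693
vertex 2.055 -4.125 -3.326
vertex 1.46 -3.779 -3.412
endloop
endfacet
facet normal 0.052 0.608 -0.792
outer loop
vertex 2.284 -3.027 -3.286
vertex 2.046 -3.537 -3.693
vertex 1.601 -3.1 -3.387
endloop
endfacet
facet normal 0.457 0.850 0.262
outer loop
vertex 2.44 -3.301 -2.668
vertex 2.284 -3.027 -3.286
vertex 1.845 -2.955 -2.754
endloop
endfacet
facet normal -0.589 -0.027 0.808
outer loop
vertex 2.036 2.899 2.329
vertex 1.439 4.466 1.946
vertex 0.525 2.048 1.199
endloop
endfacet
facet normal 0.347 -0.911 0.222
outer loop
vertex 1.521 2.094 -0.166
vertex 2.036 2.899 2.329
vertex 0.525 2.048 1.199
endloop
endfacet
facet normal -0.589 -0.027 0.808
outer loop
vertex 0.525 2.048 1.199
vertex 1.439 4.466 1.946
vertex -0.072 3.615 0.816
endloop
endfacet
facet normal -0.730 -0.411 -0.546
outer loop
vertex -0.072 3.615 0.816
vertex 1.521 2.094 -0.166
vertex 0.525 2.048 1.199
endloop
endfacet
facet normal 0.730 0.411 0.546
outer loop
vertex 2.036 2.899 2.329
vertex 2.435 4.512 0.581
vertex 1.439 4.466 1.946
endloop
endfacet
facet normal 0.347 -0.911 0.222
outer loop
vertex 3.032 2.945 0.964
vertex 2.036 2.899 2.329
vertex 1.521 2.094 -0.166
endloop
endfacet
facet normal 0.730 0.411 0.546
outer loop
vertex 3.032 2.945 0.964
vertex 2.435 4.512 0.581
vertex 2.036 2.899 2.329
endloop
endfacet
facet normal -0.347 0.911 -0.222
outer loop
vertex 1.439 4.466 1.946
vertex 2.435 4.512 0.581
vertex -0.072 3.615 0.816
endloop
endfacet
facet normal -0.730 -0.411 -0.546
outer loop
vertex 0.924 3.661 -0.549
vertex 1.521 2.094 -0.166
vertex -0.072 3.615 0.816
endloop
endfacet
facet normal -0.347 0.911 -0.222
outer loop
vertex -0.072 3.615 0.816
vertex 2.435 4.512 0.581
vertex 0.924 3.661 -0.549
endloop
endfacet
facet normal 0.589 0.027 -0.808
outer loop
vertex 0.924 3.661 -0.549
vertex 3.032 2.945 0.964
vertex 1.521 2.094 -0.166
endloop
endfacet
facet normal 0.589 0.027 -0.808
outer loop
vertex 2.435 4.512 0.581
vertex 3.032 2.945 0.964
vertex 0.924 3.661 -0.549
endloop
endfacet
facet normal -0.815 -0.133 -0.564
outer loop
vertex -0.769 -2.905 -3.186
vertex -1.029 -2.141 -2.991
vertex 0.04 -2.294 -4.5
endloop
endfacet
facet normal 0.314 -0.920 -0.235
outer loop
vertex 1.589 -2.039 -3.429
vertex -0.769 -2.905 -3.186
vertex 0.04 -2.294 -4.5
endloop
endfacet
facet normal -0.815 -0.134 -0.564
outer loop
vertex 0.04 -2.294 -4.5
vertex -1.029 -2.141 -2.991
vertex -0.22 -1.53 -4.306
endloop
endfacet
facet normal 0.487 0.367 -0.792
outer loop
vertex -0.22 -1.53 -4.306
vertex 1.589 -2.039 -3.429
vertex 0.04 -2.294 -4.5
endloop
endfacet
facet normal -0.487 -0.368 0.792
outer loop
vertex -0.769 -2.905 -3.186
vertex 0.52 -1.886 -1.92
vertex -1.029 -2.141 -2.991
endloop
endfacet
facet normal 0.314 -0.920 -0.234
outer loop
vertex 0.78 -2.65 -2.114
vertex -0.769 -2.905 -3.186
vertex 1.589 -2.039 -3.429
endloop
endfacet
facet normal -0.488 -0.367 0.792
outer loop
vertex 0.78 -2.65 -2.114
vertex 0.52 -1.886 -1.92
vertex -0.769 -2.905 -3.186
endloop
endfacet
facet normal -0.314 0.920 0.235
outer loop
vertex -1.029 -2.141 -2.991
vertex 0.52 -1.886 -1.92
vertex -0.22 -1.53 -4.306
endloop
endfacet
facet normal 0.487 0.368 -0.792
outer loop
vertex 1.329 -1.275 -3.234
vertex 1.589 -2.039 -3.429
vertex -0.22 -1.53 -4.306
endloop
endfacet
facet normal -0.314 0.920 0.235
outer loop
vertex -0.22 -1.53 -4.306
vertex 0.52 -1.886 -1.92
vertex 1.329 -1.275 -3.234
endloop
endfacet
facet normal 0.815 0.134 0.564
outer loop
vertex 1.329 -1.275 -3.234
vertex 0.78 -2.65 -2.114
vertex 1.589 -2.039 -3.429
endloop
endfacet
facet normal 0.815 0.134 0.564
outer loop
vertex 0.52 -1.886 -1.92
vertex 0.78 -2.65 -2.114
vertex 1.329 -1.275 -3.234
endloop
endfacet

endsolid


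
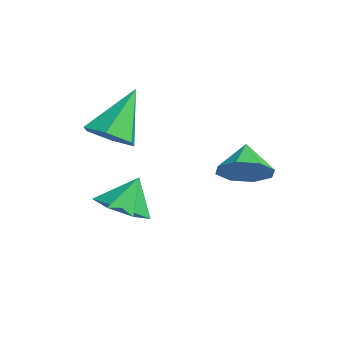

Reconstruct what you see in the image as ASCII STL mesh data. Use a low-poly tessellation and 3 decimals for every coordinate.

solid 
facet normal 0.058 -0.474 -0.878
outer loop
vertex -1.656 -0.699 -3.711
vertex -2.389 -1.404 -3.379
vertex -2.539 -0.476 -3.89
endloop
endfacet
facet normal 0.217 0.967 0.135
outer loop
vertex -1.656 -0.699 -3.711
vertex -2.539 -0.476 -3.89
vertex -2.471 -0.736 -2.141
endloop
endfacet
facet normal 0.059 -0.474 -0.878
outer loop
vertex -2.539 -0.476 -3.89
vertex -2.389 -1.404 -3.379
vertex -3.309 -0.952 -3.685
endloop
endfacet
facet normal -0.492 0.858 0.147
outer loop
vertex -2.539 -0.476 -3.89
vertex -3.309 -0.952 -3.685
vertex -2.471 -0.736 -2.141
endloop
endfacet
facet normal 0.059 -0.475 -0.878
outer loop
vertex -3.309 -0.952 -3.685
vertex -2.389 -1.404 -3.379
vertex -3.386 -1.768 -3.249
endloop
endfacet
facet normal -0.854 0.305 0.421
outer loop
vertex -3.309 -0.952 -3.685
vertex -3.386 -1.768 -3.249
vertex -2.471 -0.736 -2.141
endloop
endfacet
facet normal 0.058 -0.473 -0.879
outer loop
vertex -3.386 -1.768 -3.249
vertex -2.389 -1.404 -3.379
vertex -2.712 -2.311 -2.912
endloop
endfacet
facet normal -0.599 -0.276 0.752
outer loop
vertex -3.386 -1.768 -3.249
vertex -2.712 -2.311 -2.912
vertex -2.471 -0.736 -2.141
endloop
endfacet
facet normal 0.058 -0.473 -0.879
outer loop
vertex -2.712 -2.311 -2.912
vertex -2.389 -1.404 -3.379
vertex -1.795 -2.17 -2.927
endloop
endfacet
facet normal 0.084 -0.448 0.890
outer loop
vertex -2.712 -2.311 -2.912
vertex -1.795 -2.17 -2.927
vertex -2.471 -0.736 -2.141
endloop
endfacet
facet normal 0.058 -0.473 -0.879
outer loop
vertex -1.795 -2.17 -2.927
vertex -2.389 -1.404 -3.379
vertex -1.324 -1.453 -3.282
endloop
endfacet
facet normal 0.677 -0.082 0.732
outer loop
vertex -1.795 -2.17 -2.927
vertex -1.324 -1.453 -3.282
vertex -2.471 -0.736 -2.141
endloop
endfacet
facet normal 0.058 -0.474 -0.878
outer loop
vertex -1.324 -1.453 -3.282
vertex -2.389 -1.404 -3.379
vertex -1.656 -0.699 -3.711
endloop
endfacet
facet normal 0.736 0.549 0.395
outer loop
vertex -1.324 -1.453 -3.282
vertex -1.656 -0.699 -3.711
vertex -2.471 -0.736 -2.141
endloop
endfacet
facet normal 0.283 -0.563 -0.776
outer loop
vertex -1.869 -1.259 -0.157
vertex -2.758 -1.669 -0.184
vertex -2.576 -0.859 -0.705
endloop
endfacet
facet normal 0.487 0.873 0.009
outer loop
vertex -1.869 -1.259 -0.157
vertex -2.576 -0.859 -0.705
vertex -3.382 -0.431 1.524
endloop
endfacet
facet normal 0.283 -0.563 -0.777
outer loop
vertex -2.576 -0.859 -0.705
vertex -2.758 -1.669 -0.184
vertex -3.466 -1.269 -0.732
endloop
endfacet
facet normal -0.390 0.868 -0.308
outer loop
vertex -2.576 -0.859 -0.705
vertex -3.466 -1.269 -0.732
vertex -3.382 -0.431 1.524
endloop
endfacet
facet normal 0.284 -0.562 -0.777
outer loop
vertex -3.466 -1.269 -0.732
vertex -2.758 -1.669 -0.184
vertex -3.648 -2.079 -0.212
endloop
endfacet
facet normal -0.980 0.197 -0.037
outer loop
vertex -3.466 -1.269 -0.732
vertex -3.648 -2.079 -0.212
vertex -3.382 -0.431 1.524
endloop
endfacet
facet normal 0.284 -0.563 -0.777
outer loop
vertex -3.648 -2.079 -0.212
vertex -2.758 -1.669 -0.184
vertex -2.941 -2.479 0.336
endloop
endfacet
facet normal -0.691 -0.468 0.550
outer loop
vertex -3.648 -2.079 -0.212
vertex -2.941 -2.479 0.336
vertex -3.382 -0.431 1.524
endloop
endfacet
facet normal 0.284 -0.563 -0.777
outer loop
vertex -2.941 -2.479 0.336
vertex -2.758 -1.669 -0.184
vertex -2.051 -2.069 0.364
endloop
endfacet
facet normal 0.186 -0.463 0.867
outer loop
vertex -2.941 -2.479 0.336
vertex -2.051 -2.069 0.364
vertex -3.382 -0.431 1.524
endloop
endfacet
facet normal 0.283 -0.563 -0.776
outer loop
vertex -2.051 -2.069 0.364
vertex -2.758 -1.669 -0.184
vertex -1.869 -1.259 -0.157
endloop
endfacet
facet normal 0.776 0.209 0.595
outer loop
vertex -2.051 -2.069 0.364
vertex -1.869 -1.259 -0.157
vertex -3.382 -0.431 1.524
endloop
endfacet
facet normal 0.678 -0.372 -0.634
outer loop
vertex 1.453 1.674 -0.259
vertex 0.747 1.515 -0.92
vertex 1.349 2.26 -0.714
endloop
endfacet
facet normal 0.192 0.623 0.758
outer loop
vertex 1.453 1.674 -0.259
vertex 1.349 2.26 -0.714
vertex -0.107 1.985 -0.12
endloop
endfacet
facet normal 0.678 -0.373 -0.634
outer loop
vertex 1.349 2.26 -0.714
vertex 0.747 1.515 -0.92
vertex 0.893 2.41 -1.29
endloop
endfacet
facet normal -0.060 0.953 0.295
outer loop
vertex 1.349 2.26 -0.714
vertex 0.893 2.41 -1.29
vertex -0.107 1.985 -0.12
endloop
endfacet
facet normal 0.677 -0.373 -0.634
outer loop
vertex 0.893 2.41 -1.29
vertex 0.747 1.515 -0.92
vertex 0.351 2.036 -1.649
endloop
endfacet
facet normal -0.507 0.853 -0.123
outer loop
vertex 0.893 2.41 -1.29
vertex 0.351 2.036 -1.649
vertex -0.107 1.985 -0.12
endloop
endfacet
facet normal 0.677 -0.373 -0.634
outer loop
vertex 0.351 2.036 -1.649
vertex 0.747 1.515 -0.92
vertex 0.041 1.356 -1.58
endloop
endfacet
facet normal -0.890 0.380 -0.254
outer loop
vertex 0.351 2.036 -1.649
vertex 0.041 1.356 -1.58
vertex -0.107 1.985 -0.12
endloop
endfacet
facet normal 0.677 -0.373 -0.634
outer loop
vertex 0.041 1.356 -1.58
vertex 0.747 1.515 -0.92
vertex 0.144 0.77 -1.125
endloop
endfacet
facet normal -0.982 -0.187 -0.019
outer loop
vertex 0.041 1.356 -1.58
vertex 0.144 0.77 -1.125
vertex -0.107 1.985 -0.12
endloop
endfacet
facet normal 0.677 -0.373 -0.634
outer loop
vertex 0.144 0.77 -1.125
vertex 0.747 1.515 -0.92
vertex 0.601 0.62 -0.549
endloop
endfacet
facet normal -0.730 -0.519 0.444
outer loop
vertex 0.144 0.77 -1.125
vertex 0.601 0.62 -0.549
vertex -0.107 1.985 -0.12
endloop
endfacet
facet normal 0.677 -0.373 -0.634
outer loop
vertex 0.601 0.62 -0.549
vertex 0.747 1.515 -0.92
vertex 1.143 0.994 -0.19
endloop
endfacet
facet normal -0.283 -0.418 0.863
outer loop
vertex 0.601 0.62 -0.549
vertex 1.143 0.994 -0.19
vertex -0.107 1.985 -0.12
endloop
endfacet
facet normal 0.677 -0.373 -0.634
outer loop
vertex 1.143 0.994 -0.19
vertex 0.747 1.515 -0.92
vertex 1.453 1.674 -0.259
endloop
endfacet
facet normal 0.100 0.055 0.993
outer loop
vertex 1.143 0.994 -0.19
vertex 1.453 1.674 -0.259
vertex -0.107 1.985 -0.12
endloop
endfacet

endsolid


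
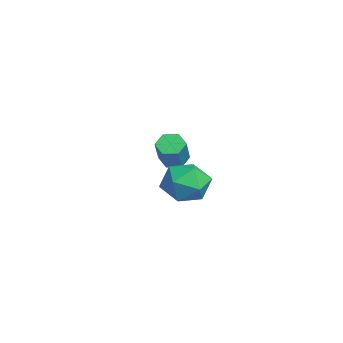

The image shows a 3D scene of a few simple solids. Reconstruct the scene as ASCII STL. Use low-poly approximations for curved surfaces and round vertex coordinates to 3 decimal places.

solid 
facet normal -0.642 0.189 -0.743
outer loop
vertex -3.032 -1.837 -3.229
vertex -3.384 -1.436 -2.823
vertex -2.884 -1.184 -3.191
endloop
endfacet
facet normal 0.735 -0.128 -0.666
outer loop
vertex -3.032 -1.837 -3.229
vertex -2.884 -1.184 -3.191
vertex -1.923 -2.164 -1.942
endloop
endfacet
facet normal 0.735 -0.128 -0.666
outer loop
vertex -1.923 -2.164 -1.942
vertex -2.884 -1.184 -3.191
vertex -1.775 -1.512 -1.904
endloop
endfacet
facet normal 0.640 -0.189 0.745
outer loop
vertex -1.923 -2.164 -1.942
vertex -1.775 -1.512 -1.904
vertex -2.276 -1.764 -1.537
endloop
endfacet
facet normal -0.642 0.189 -0.743
outer loop
vertex -2.884 -1.184 -3.191
vertex -3.384 -1.436 -2.823
vertex -3.236 -0.784 -2.785
endloop
endfacet
facet normal 0.559 0.779 -0.283
outer loop
vertex -2.884 -1.184 -3.191
vertex -3.236 -0.784 -2.785
vertex -1.775 -1.512 -1.904
endloop
endfacet
facet normal 0.559 0.779 -0.284
outer loop
vertex -1.775 -1.512 -1.904
vertex -3.236 -0.784 -2.785
vertex -2.127 -1.111 -1.498
endloop
endfacet
facet normal 0.641 -0.191 0.744
outer loop
vertex -1.775 -1.512 -1.904
vertex -2.127 -1.111 -1.498
vertex -2.276 -1.764 -1.537
endloop
endfacet
facet normal -0.640 0.189 -0.745
outer loop
vertex -3.236 -0.784 -2.785
vertex -3.384 -1.436 -2.823
vertex -3.737 -1.036 -2.418
endloop
endfacet
facet normal -0.176 0.907 0.382
outer loop
vertex -3.236 -0.784 -2.785
vertex -3.737 -1.036 -2.418
vertex -2.127 -1.111 -1.498
endloop
endfacet
facet normal -0.176 0.907 0.382
outer loop
vertex -2.127 -1.111 -1.498
vertex -3.737 -1.036 -2.418
vertex -2.628 -1.363 -1.131
endloop
endfacet
facet normal 0.641 -0.191 0.744
outer loop
vertex -2.127 -1.111 -1.498
vertex -2.628 -1.363 -1.131
vertex -2.276 -1.764 -1.537
endloop
endfacet
facet normal -0.640 0.189 -0.745
outer loop
vertex -3.737 -1.036 -2.418
vertex -3.384 -1.436 -2.823
vertex -3.885 -1.688 -2.456
endloop
endfacet
facet normal -0.735 0.128 0.666
outer loop
vertex -3.737 -1.036 -2.418
vertex -3.885 -1.688 -2.456
vertex -2.628 -1.363 -1.131
endloop
endfacet
facet normal -0.735 0.128 0.666
outer loop
vertex -2.628 -1.363 -1.131
vertex -3.885 -1.688 -2.456
vertex -2.776 -2.016 -1.169
endloop
endfacet
facet normal 0.642 -0.189 0.743
outer loop
vertex -2.628 -1.363 -1.131
vertex -2.776 -2.016 -1.169
vertex -2.276 -1.764 -1.537
endloop
endfacet
facet normal -0.641 0.191 -0.744
outer loop
vertex -3.885 -1.688 -2.456
vertex -3.384 -1.436 -2.823
vertex -3.533 -2.089 -2.862
endloop
endfacet
facet normal -0.560 -0.779 0.284
outer loop
vertex -3.885 -1.688 -2.456
vertex -3.533 -2.089 -2.862
vertex -2.776 -2.016 -1.169
endloop
endfacet
facet normal -0.559 -0.779 0.283
outer loop
vertex -2.776 -2.016 -1.169
vertex -3.533 -2.089 -2.862
vertex -2.424 -2.416 -1.575
endloop
endfacet
facet normal 0.642 -0.189 0.743
outer loop
vertex -2.776 -2.016 -1.169
vertex -2.424 -2.416 -1.575
vertex -2.276 -1.764 -1.537
endloop
endfacet
facet normal -0.641 0.191 -0.744
outer loop
vertex -3.533 -2.089 -2.862
vertex -3.384 -1.436 -2.823
vertex -3.032 -1.837 -3.229
endloop
endfacet
facet normal 0.176 -0.907 -0.382
outer loop
vertex -3.533 -2.089 -2.862
vertex -3.032 -1.837 -3.229
vertex -2.424 -2.416 -1.575
endloop
endfacet
facet normal 0.176 -0.907 -0.382
outer loop
vertex -2.424 -2.416 -1.575
vertex -3.032 -1.837 -3.229
vertex -1.923 -2.164 -1.942
endloop
endfacet
facet normal 0.640 -0.189 0.745
outer loop
vertex -2.424 -2.416 -1.575
vertex -1.923 -2.164 -1.942
vertex -2.276 -1.764 -1.537
endloop
endfacet
facet normal -0.236 0.036 0.971
outer loop
vertex 1.281 -1.395 -1.24
vertex 1.691 -2.433 -1.102
vertex 2.364 -1.541 -0.971
endloop
endfacet
facet normal -0.087 0.687 0.721
outer loop
vertex 1.281 -1.395 -1.24
vertex 2.364 -1.541 -0.971
vertex 2.074 -0.771 -1.739
endloop
endfacet
facet normal -0.534 0.825 0.183
outer loop
vertex 1.281 -1.395 -1.24
vertex 2.074 -0.771 -1.739
vertex 1.223 -1.188 -2.345
endloop
endfacet
facet normal -0.961 0.260 0.099
outer loop
vertex 1.281 -1.395 -1.24
vertex 1.223 -1.188 -2.345
vertex 0.986 -2.215 -1.951
endloop
endfacet
facet normal -0.777 -0.229 0.586
outer loop
vertex 1.281 -1.395 -1.24
vertex 0.986 -2.215 -1.951
vertex 1.691 -2.433 -1.102
endloop
endfacet
facet normal 0.577 0.675 0.459
outer loop
vertex 2.074 -0.771 -1.739
vertex 2.364 -1.541 -0.971
vertex 2.974 -1.425 -1.909
endloop
endfacet
facet normal 0.334 -0.379 0.863
outer loop
vertex 2.364 -1.541 -0.971
vertex 1.691 -2.433 -1.102
vertex 2.737 -2.452 -1.515
endloop
endfacet
facet normal -0.540 -0.806 0.242
outer loop
vertex 1.691 -2.433 -1.102
vertex 0.986 -2.215 -1.951
vertex 1.886 -2.869 -2.121
endloop
endfacet
facet normal -0.837 -0.016 -0.547
outer loop
vertex 0.986 -2.215 -1.951
vertex 1.223 -1.188 -2.345
vertex 1.596 -2.099 -2.889
endloop
endfacet
facet normal -0.147 0.899 -0.413
outer loop
vertex 1.223 -1.188 -2.345
vertex 2.074 -0.771 -1.739
vertex 2.269 -1.207 -2.758
endloop
endfacet
facet normal 0.961 -0.260 -0.099
outer loop
vertex 2.679 -2.245 -2.62
vertex 2.974 -1.425 -1.909
vertex 2.737 -2.452 -1.515
endloop
endfacet
facet normal 0.534 -0.825 -0.183
outer loop
vertex 2.679 -2.245 -2.62
vertex 2.737 -2.452 -1.515
vertex 1.886 -2.869 -2.121
endloop
endfacet
facet normal 0.087 -0.687 -0.721
outer loop
vertex 2.679 -2.245 -2.62
vertex 1.886 -2.869 -2.121
vertex 1.596 -2.099 -2.889
endloop
endfacet
facet normal 0.236 -0.036 -0.971
outer loop
vertex 2.679 -2.245 -2.62
vertex 1.596 -2.099 -2.889
vertex 2.269 -1.207 -2.758
endloop
endfacet
facet normal 0.777 0.229 -0.586
outer loop
vertex 2.679 -2.245 -2.62
vertex 2.269 -1.207 -2.758
vertex 2.974 -1.425 -1.909
endloop
endfacet
facet normal 0.837 0.016 0.547
outer loop
vertex 2.737 -2.452 -1.515
vertex 2.974 -1.425 -1.909
vertex 2.364 -1.541 -0.971
endloop
endfacet
facet normal 0.147 -0.899 0.413
outer loop
vertex 1.886 -2.869 -2.121
vertex 2.737 -2.452 -1.515
vertex 1.691 -2.433 -1.102
endloop
endfacet
facet normal -0.577 -0.675 -0.459
outer loop
vertex 1.596 -2.099 -2.889
vertex 1.886 -2.869 -2.121
vertex 0.986 -2.215 -1.951
endloop
endfacet
facet normal -0.334 0.379 -0.863
outer loop
vertex 2.269 -1.207 -2.758
vertex 1.596 -2.099 -2.889
vertex 1.223 -1.188 -2.345
endloop
endfacet
facet normal 0.540 0.806 -0.242
outer loop
vertex 2.974 -1.425 -1.909
vertex 2.269 -1.207 -2.758
vertex 2.074 -0.771 -1.739
endloop
endfacet

endsolid
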